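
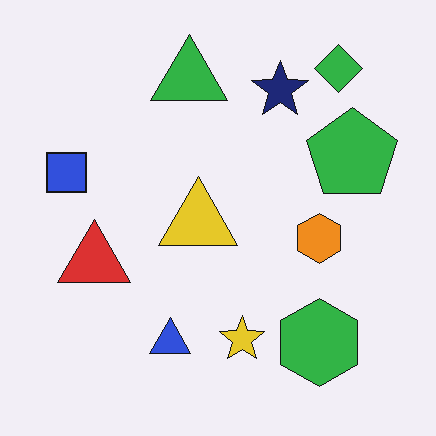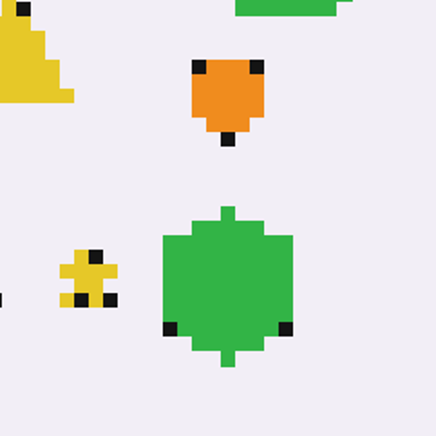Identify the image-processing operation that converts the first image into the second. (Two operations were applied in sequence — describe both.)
The transformation is: pixelated into visible square blocks, then cropped tightly and scaled back up.

Shapes are reduced to large square blocks; fine edges and outlines are lost — a downscale-then-upscale (mosaic) effect. The visible shapes are larger and the field of view is narrower; shapes near the original edges may be partly or wholly outside the frame — a crop-and-rescale.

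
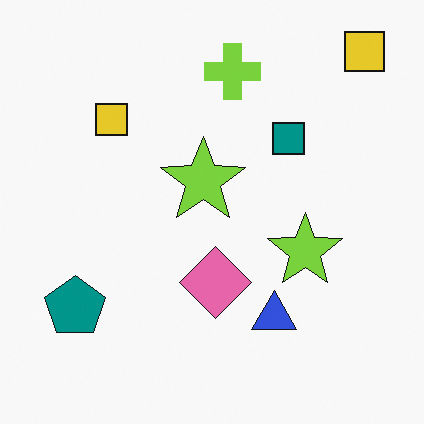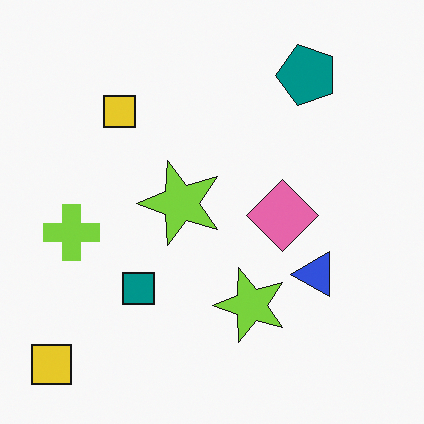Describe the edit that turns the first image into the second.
The image was transposed (reflected across the top-left ↔ bottom-right diagonal).

Shapes have swapped their row and column positions — what was in the top-right is now in the bottom-left — a diagonal reflection.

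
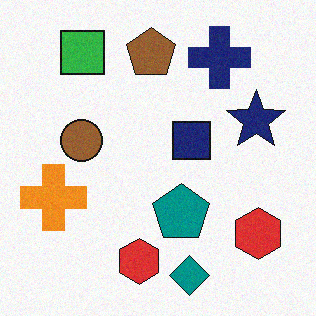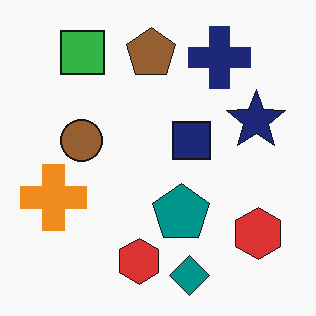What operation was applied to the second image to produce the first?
It was degraded with light additive noise.

Random speckle covers the whole image, including the flat background.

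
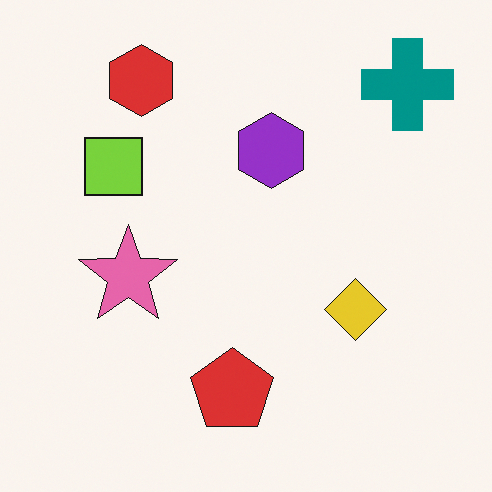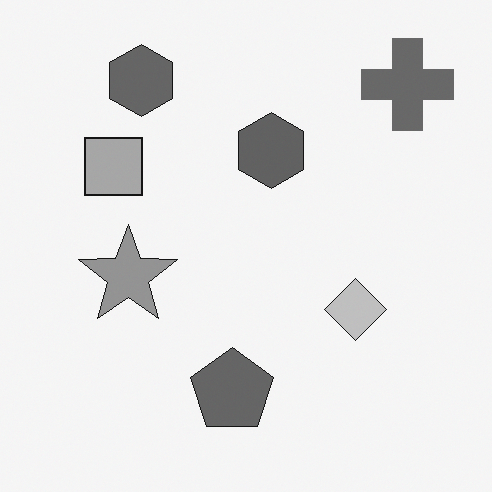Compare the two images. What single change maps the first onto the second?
The transformation is: converted to grayscale.

All color is removed — every shape is now a shade of grey.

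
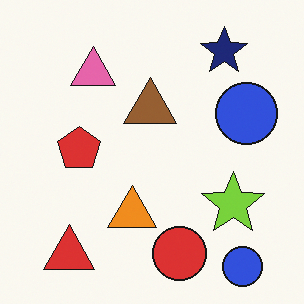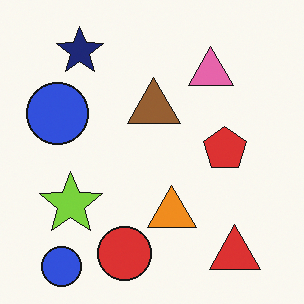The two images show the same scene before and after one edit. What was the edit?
The transformation is: flipped horizontally (left ↔ right).

The red triangle is in the bottom-left of the first image and the bottom-right of the second — shapes on opposite sides of the vertical midline have swapped in a mirror flip.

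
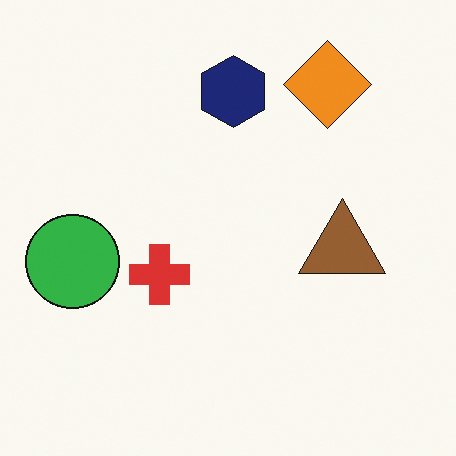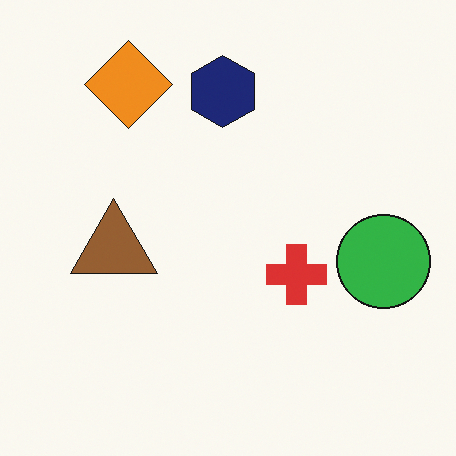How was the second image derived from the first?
Flipped horizontally (left ↔ right).

The green circle is in the left of the first image and the right of the second — shapes on opposite sides of the vertical midline have swapped in a mirror flip.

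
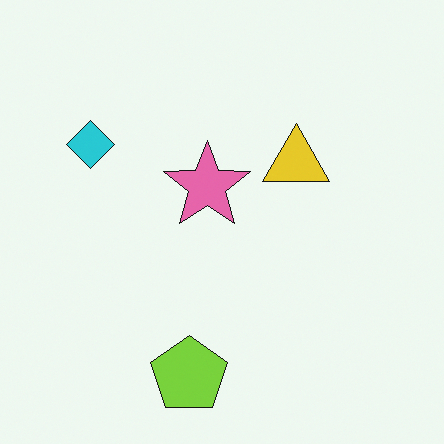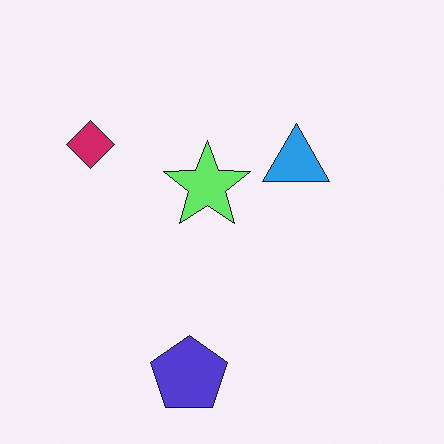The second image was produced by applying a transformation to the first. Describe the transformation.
The image was hue-shifted noticeably.

Every shape's color has rotated by the same amount around the hue wheel — a uniform hue shift.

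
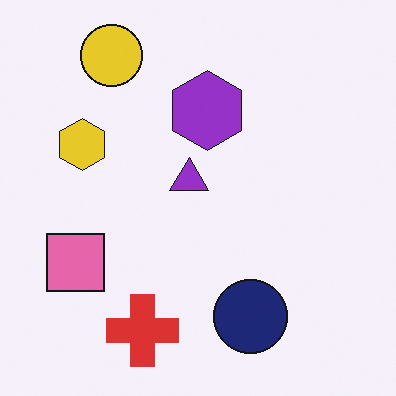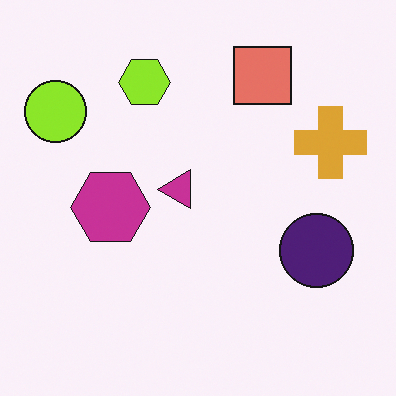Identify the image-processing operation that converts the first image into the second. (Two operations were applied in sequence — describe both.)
It was transposed (reflected across the top-left ↔ bottom-right diagonal), then hue-shifted slightly.

Shapes have swapped their row and column positions — what was in the top-right is now in the bottom-left — a diagonal reflection. Every shape's color has rotated by the same amount around the hue wheel — a uniform hue shift.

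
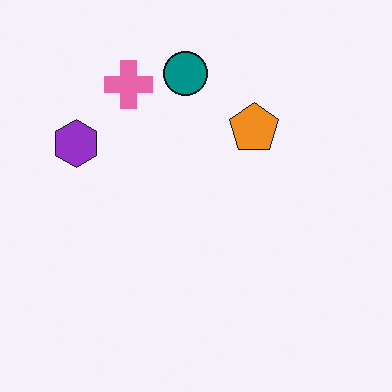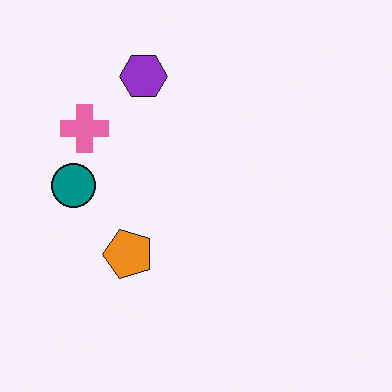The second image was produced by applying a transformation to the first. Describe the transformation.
The image was transposed (reflected across the top-left ↔ bottom-right diagonal).

Shapes have swapped their row and column positions — what was in the top-right is now in the bottom-left — a diagonal reflection.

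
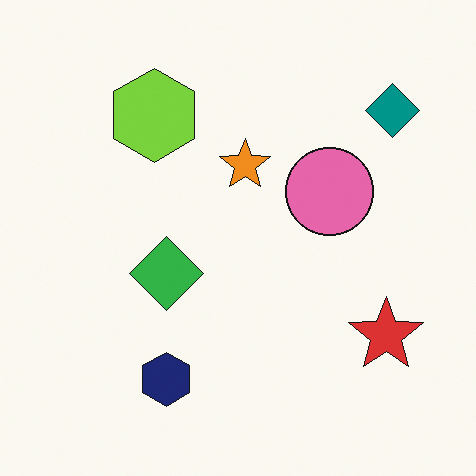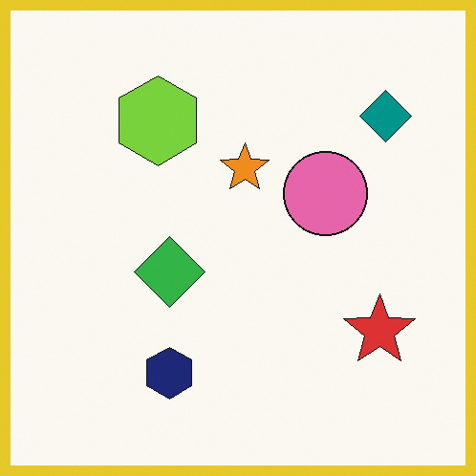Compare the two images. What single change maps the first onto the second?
Framed with a yellow border.

A solid yellow frame runs around the edge of the second image, with the content slightly shrunk inside it.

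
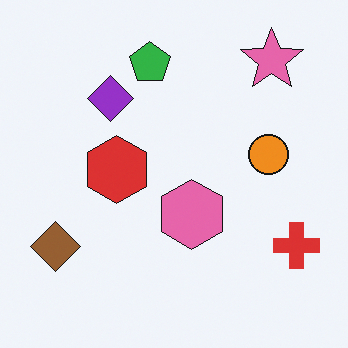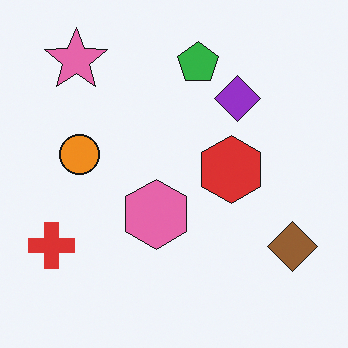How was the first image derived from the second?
The image was flipped horizontally (left ↔ right).

The red cross is in the bottom-left of the second image and the bottom-right of the first — shapes on opposite sides of the vertical midline have swapped in a mirror flip.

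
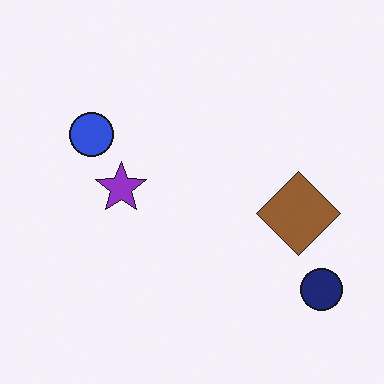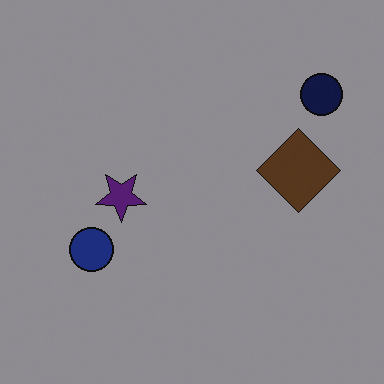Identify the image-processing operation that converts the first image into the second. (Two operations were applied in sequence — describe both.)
The second image is the first flipped vertically (top ↔ bottom), then noticeably darkened.

The navy circle is in the bottom-right of the first image and the top-right of the second — shapes on opposite sides of the horizontal midline have swapped in a mirror flip. Every pixel — background and shapes alike — is uniformly darkened.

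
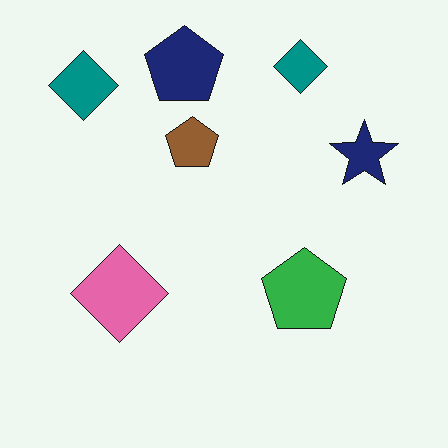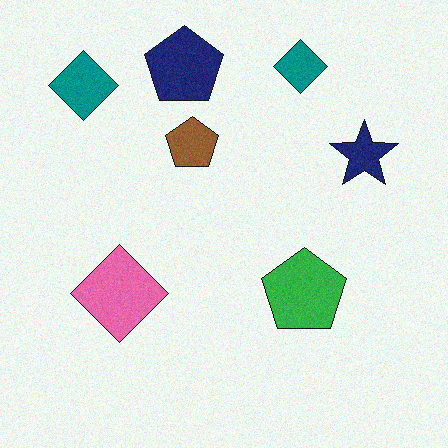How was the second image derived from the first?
The transformation is: degraded with subtle gaussian noise.

Random speckle covers the whole image, including the flat background.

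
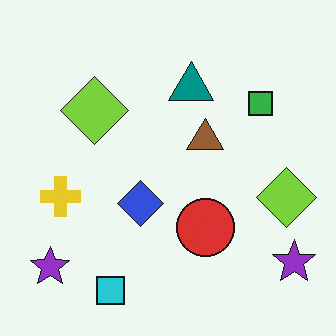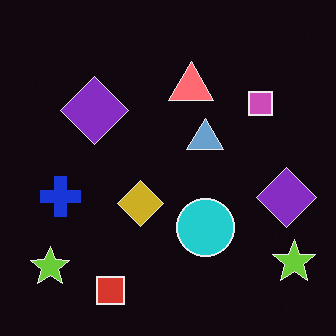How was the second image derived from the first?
Color-inverted (negative).

The light background has become dark and every shape's color is its complement — a photographic negative.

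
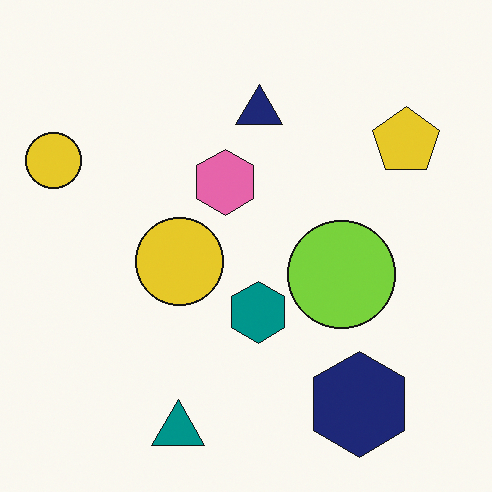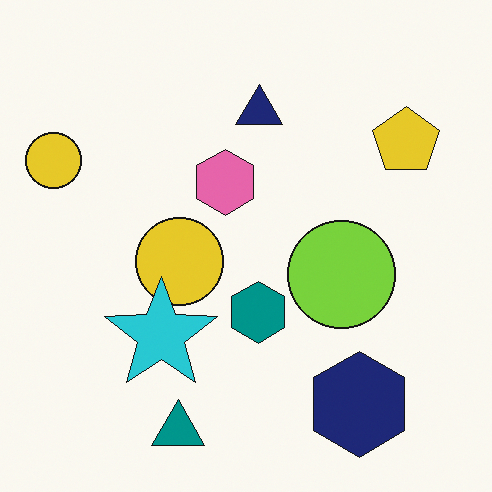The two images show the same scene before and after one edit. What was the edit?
This is the original image overlaid with an additional cyan star.

A cyan star appears in the second image that is absent from the first.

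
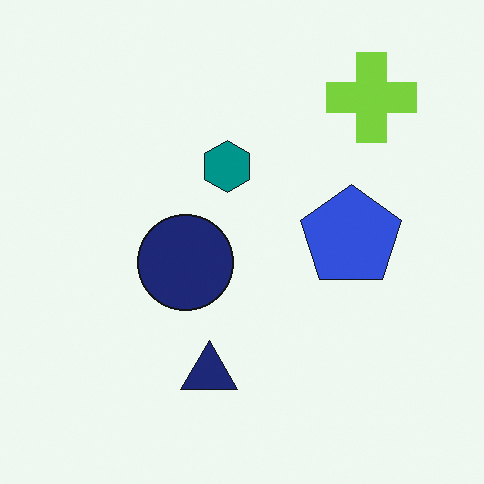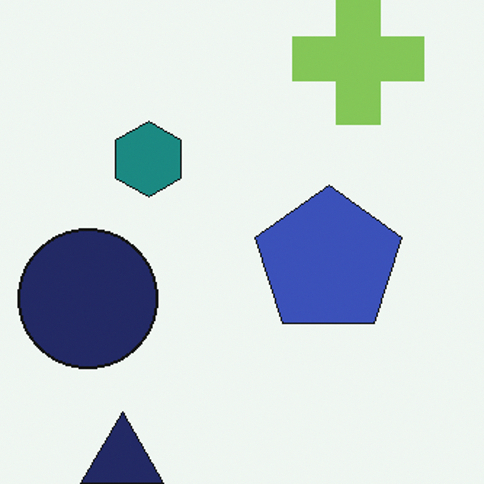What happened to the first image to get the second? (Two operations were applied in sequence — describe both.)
The transformation is: cropped slightly and scaled back up, then slightly desaturated.

The visible shapes are larger and the field of view is narrower; shapes near the original edges may be partly or wholly outside the frame — a crop-and-rescale. All colors are more muted and greyish — a global saturation change.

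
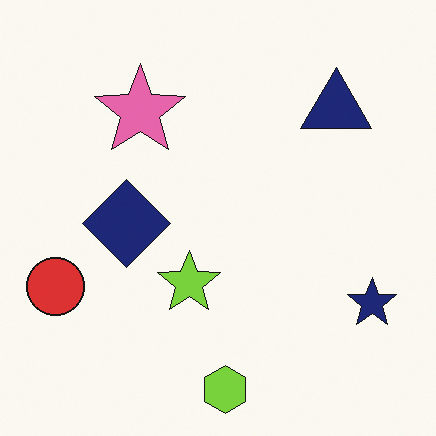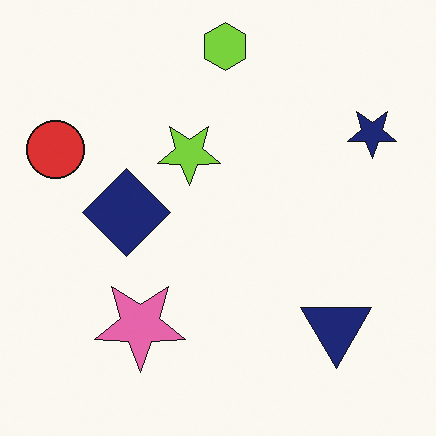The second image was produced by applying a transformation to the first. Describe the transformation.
This is the original image flipped vertically (top ↔ bottom).

The lime hexagon is in the bottom of the first image and the top of the second — shapes on opposite sides of the horizontal midline have swapped in a mirror flip.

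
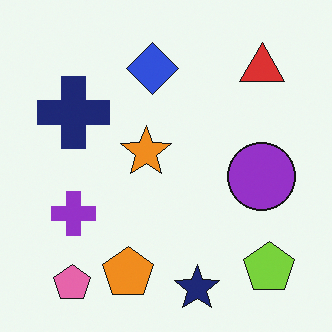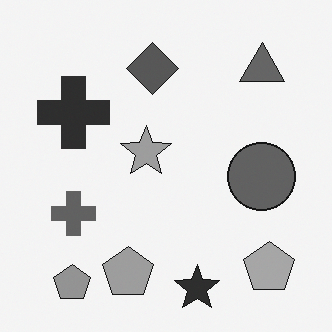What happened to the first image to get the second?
It was converted to grayscale.

All color is removed — every shape is now a shade of grey.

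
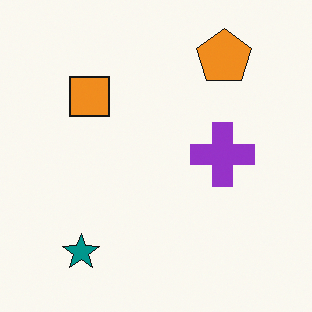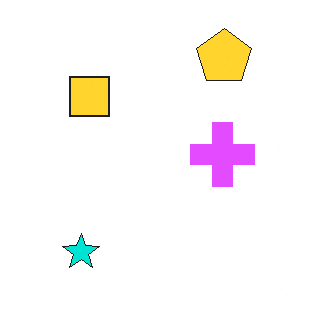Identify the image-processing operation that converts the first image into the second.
Noticeably brightened.

Every pixel — background and shapes alike — is uniformly brightened.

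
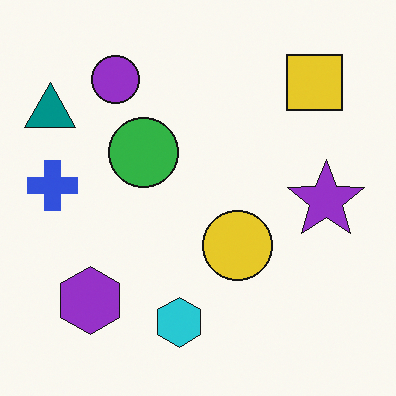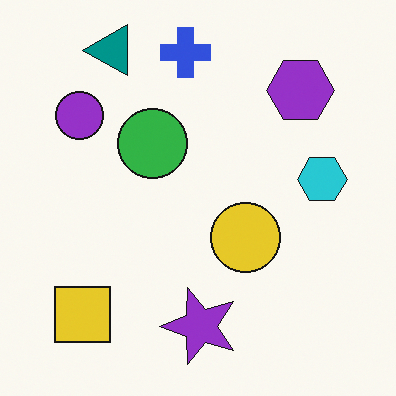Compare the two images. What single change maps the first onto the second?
It was transposed (reflected across the top-left ↔ bottom-right diagonal).

Shapes have swapped their row and column positions — what was in the top-right is now in the bottom-left — a diagonal reflection.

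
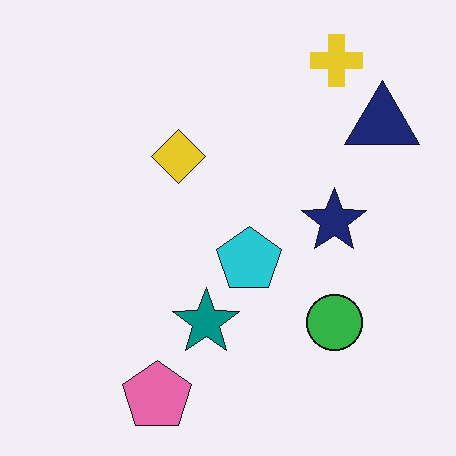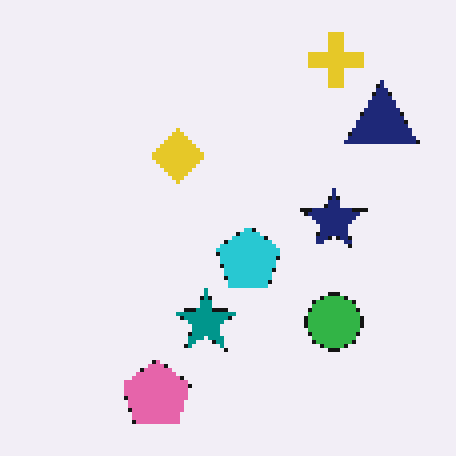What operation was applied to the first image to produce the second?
The image was lightly pixelated (a mild mosaic effect).

Shapes are reduced to large square blocks; fine edges and outlines are lost — a downscale-then-upscale (mosaic) effect.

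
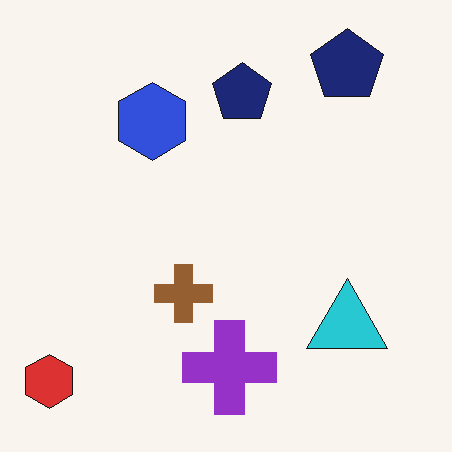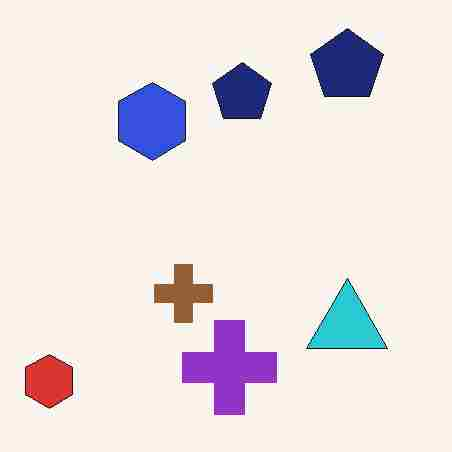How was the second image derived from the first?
This is the original image heavily JPEG-compressed with obvious blocking artifacts.

Blocky 8×8 compression artifacts appear around shape edges and the flat background shows ringing — characteristic JPEG degradation.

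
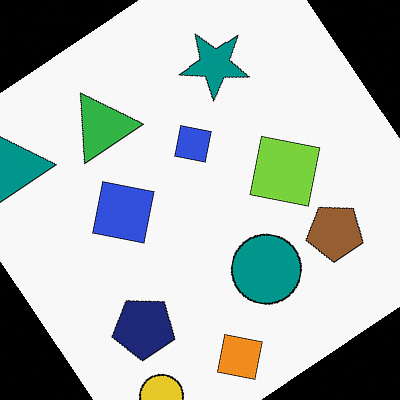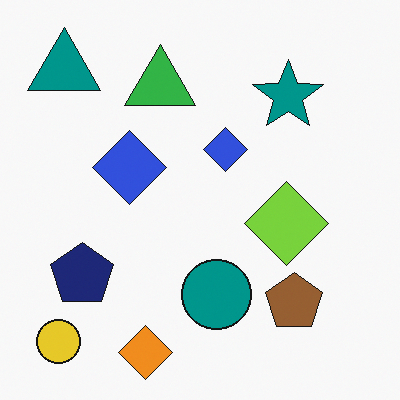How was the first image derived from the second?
It was rotated counter-clockwise by a large amount — several tens of degrees.

Every shape is tilted by the same angle and the image corners show triangular fill wedges — a whole-image rotation by a non-right angle.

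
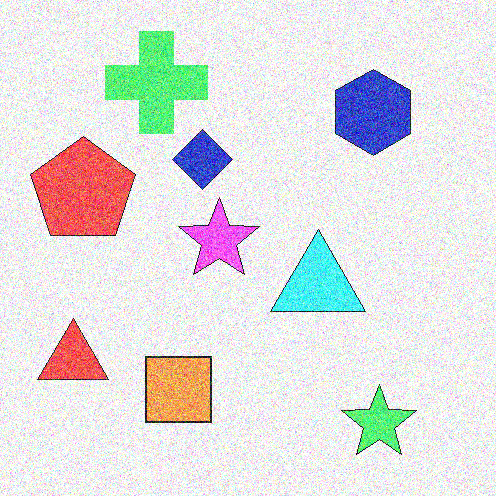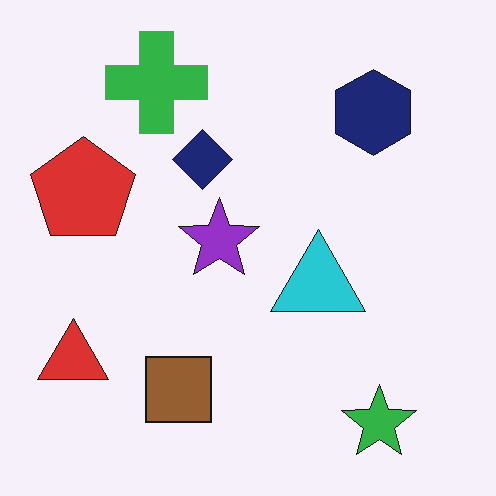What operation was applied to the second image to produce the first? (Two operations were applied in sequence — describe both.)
The image was brightened a lot, then degraded with a thick layer of grain.

Every pixel — background and shapes alike — is uniformly brightened. Random speckle covers the whole image, including the flat background.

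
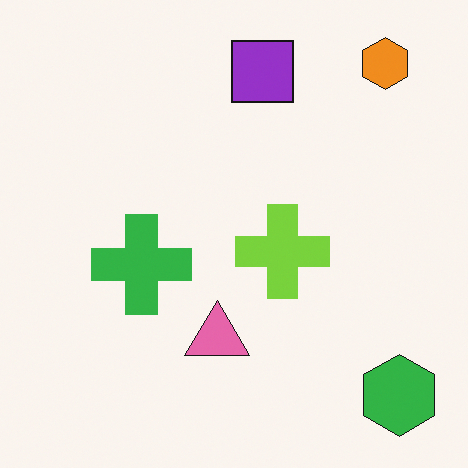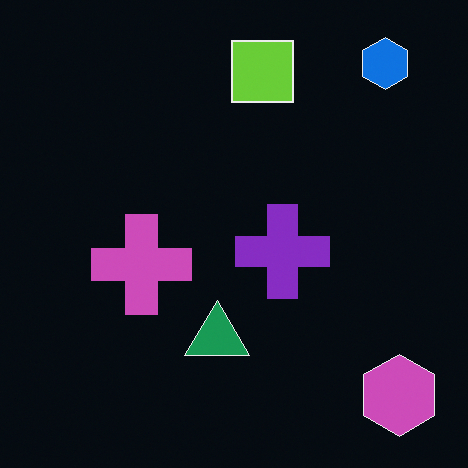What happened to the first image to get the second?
It was color-inverted (negative).

The light background has become dark and every shape's color is its complement — a photographic negative.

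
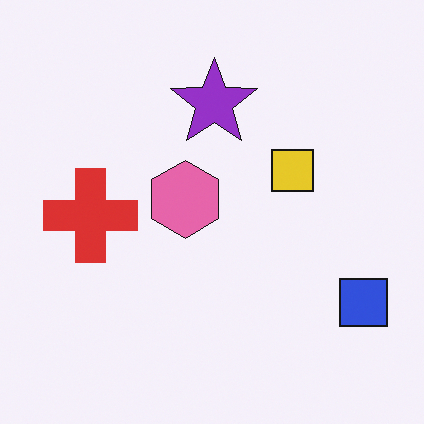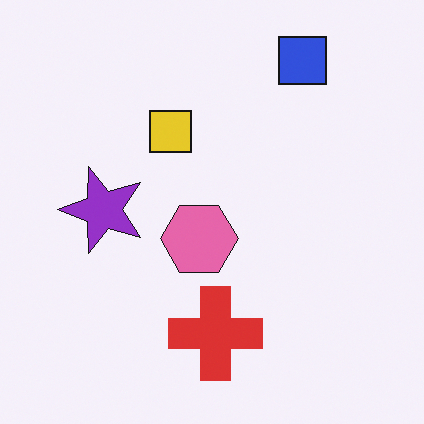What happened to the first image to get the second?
The image was rotated 90° counter-clockwise.

The blue square sits in the bottom-right of the first image and the top-right of the second — consistent with a whole-image 90° counter-clockwise rotation.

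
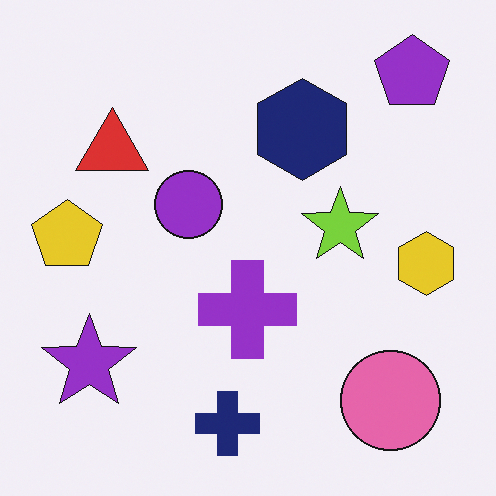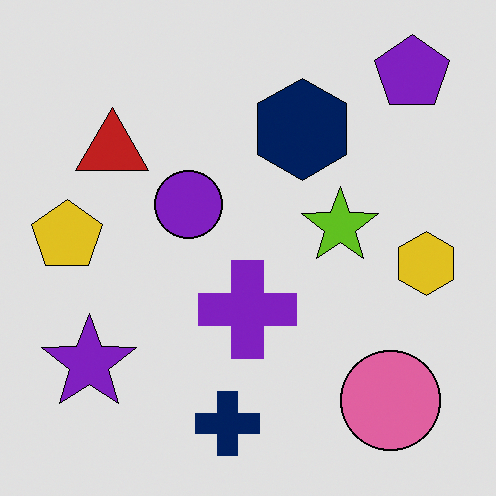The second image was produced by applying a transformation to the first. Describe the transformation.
This is the original image posterized to a reduced palette.

Each flat color has snapped to a coarser quantized level — most visibly, the near-white background has dropped to a flat grey.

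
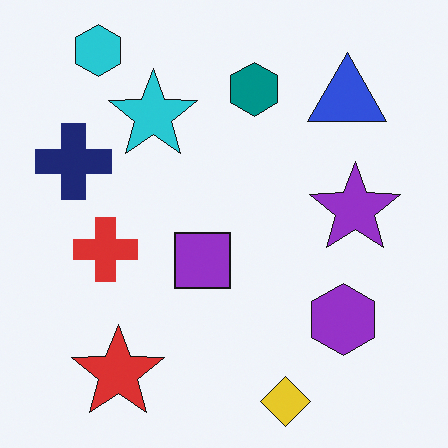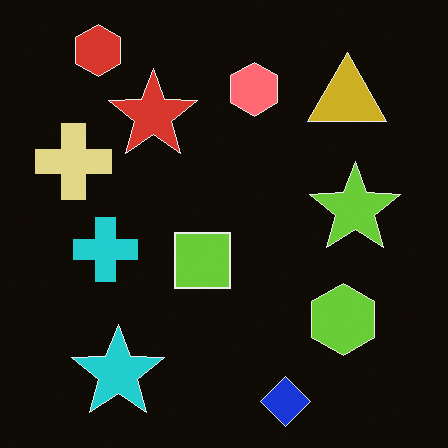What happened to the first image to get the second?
The transformation is: color-inverted (negative).

The light background has become dark and every shape's color is its complement — a photographic negative.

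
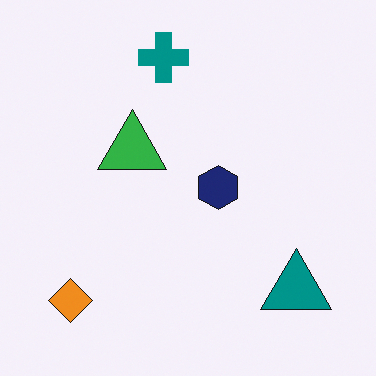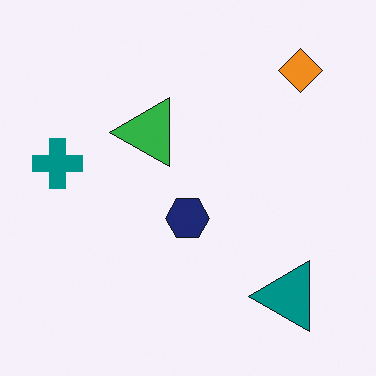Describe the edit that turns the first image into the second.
Transposed (reflected across the top-left ↔ bottom-right diagonal).

Shapes have swapped their row and column positions — what was in the top-right is now in the bottom-left — a diagonal reflection.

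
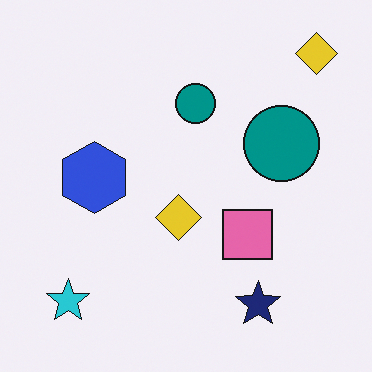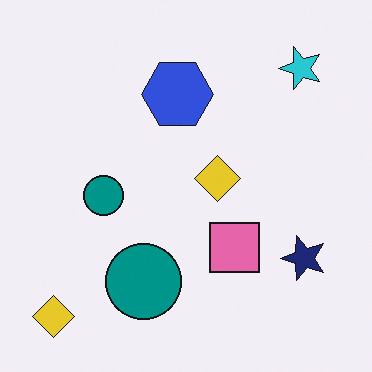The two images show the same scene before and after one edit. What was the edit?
This is the original image transposed (reflected across the top-left ↔ bottom-right diagonal).

Shapes have swapped their row and column positions — what was in the top-right is now in the bottom-left — a diagonal reflection.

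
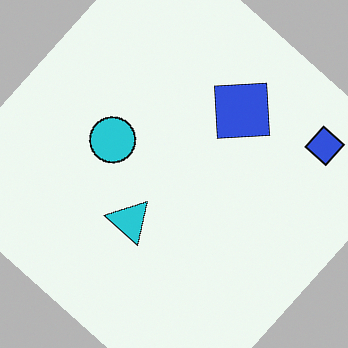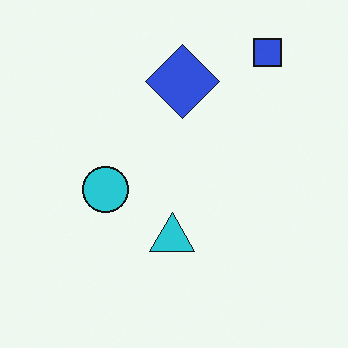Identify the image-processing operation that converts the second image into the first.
The transformation is: rotated clockwise by a large amount — several tens of degrees.

Every shape is tilted by the same angle and the image corners show triangular fill wedges — a whole-image rotation by a non-right angle.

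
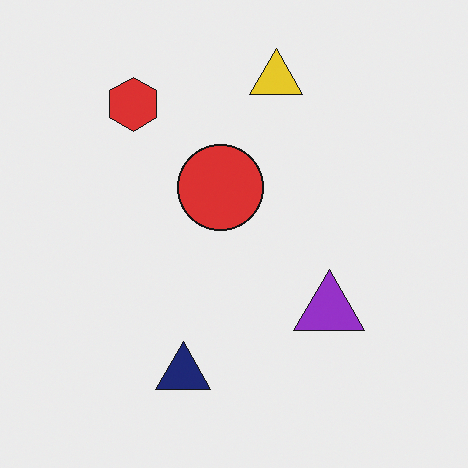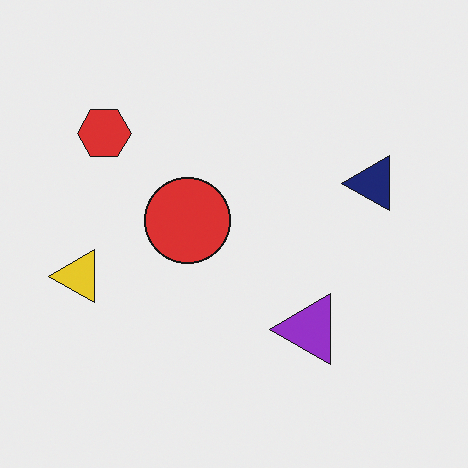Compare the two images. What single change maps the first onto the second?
The transformation is: transposed (reflected across the top-left ↔ bottom-right diagonal).

Shapes have swapped their row and column positions — what was in the top-right is now in the bottom-left — a diagonal reflection.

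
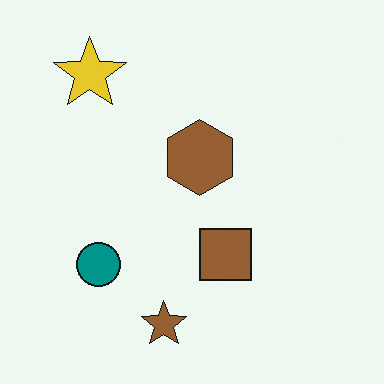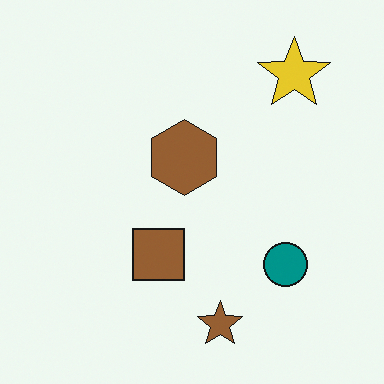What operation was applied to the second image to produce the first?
Flipped horizontally (left ↔ right).

The yellow star is in the top-right of the second image and the top-left of the first — shapes on opposite sides of the vertical midline have swapped in a mirror flip.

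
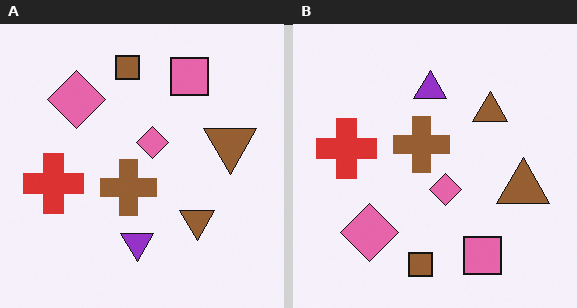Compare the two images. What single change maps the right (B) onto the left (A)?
This is the original image flipped vertically (top ↔ bottom).

The brown square is in the bottom of the right (B) image and the top of the left (A) — shapes on opposite sides of the horizontal midline have swapped in a mirror flip.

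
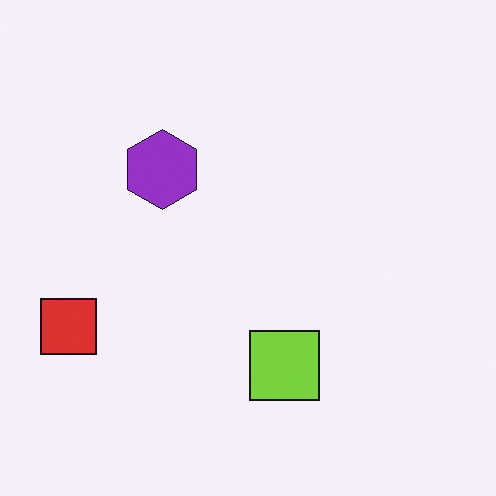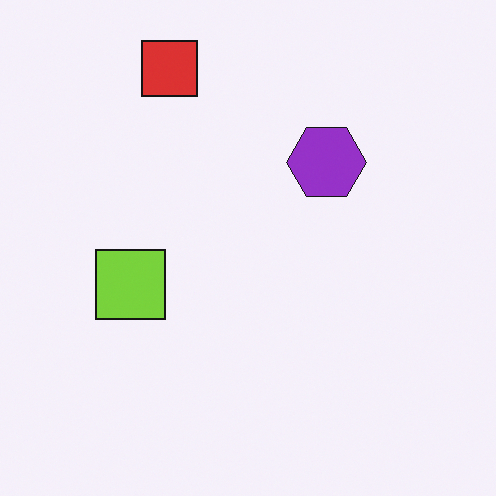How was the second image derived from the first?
This is the original image rotated 90° clockwise.

The red square sits in the left of the first image and the top of the second — consistent with a whole-image 90° clockwise rotation.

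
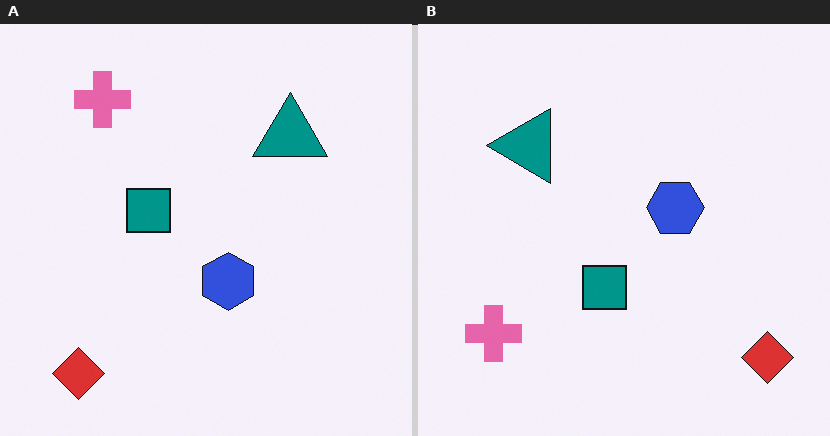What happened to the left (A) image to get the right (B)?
The image was rotated 90° counter-clockwise.

The red diamond sits in the bottom-left of the left (A) image and the bottom-right of the right (B) — consistent with a whole-image 90° counter-clockwise rotation.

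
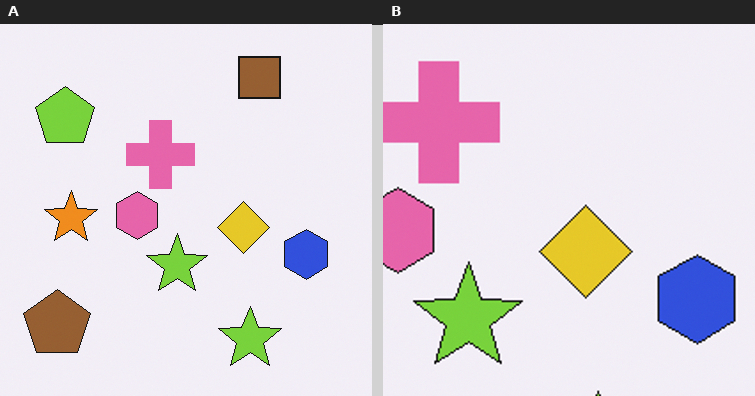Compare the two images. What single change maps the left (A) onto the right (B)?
It was cropped tightly and scaled back up.

The visible shapes are larger and the field of view is narrower; shapes near the original edges may be partly or wholly outside the frame — a crop-and-rescale.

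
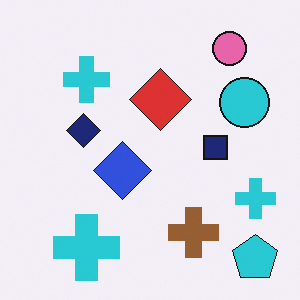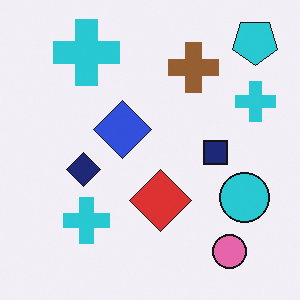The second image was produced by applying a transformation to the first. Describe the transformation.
The image was flipped vertically (top ↔ bottom).

The cyan pentagon is in the bottom-right of the first image and the top-right of the second — shapes on opposite sides of the horizontal midline have swapped in a mirror flip.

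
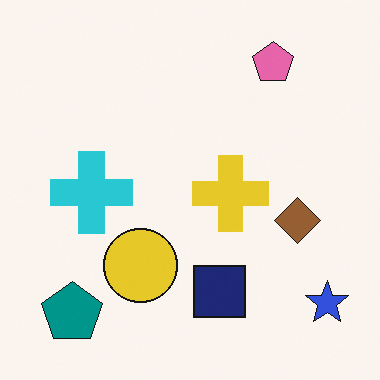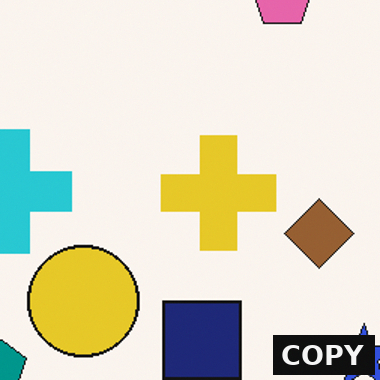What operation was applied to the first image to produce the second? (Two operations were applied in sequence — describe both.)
The second image is the first cropped to a modestly smaller region and rescaled, then watermarked with the text "COPY" in the lower-right corner.

The visible shapes are larger and the field of view is narrower; shapes near the original edges may be partly or wholly outside the frame — a crop-and-rescale. A dark label reading "COPY" appears in the lower-right corner.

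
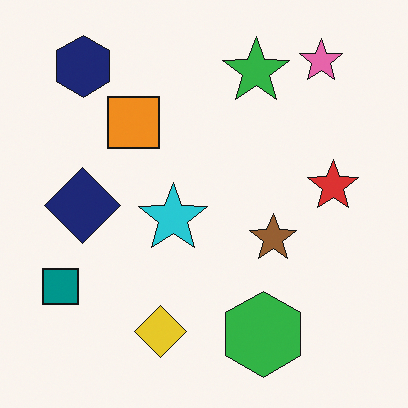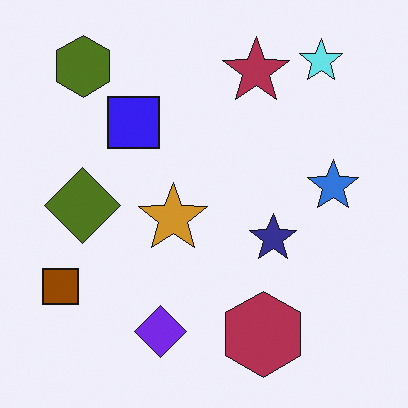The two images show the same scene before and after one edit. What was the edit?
Hue-shifted by a large amount.

Every shape's color has rotated by the same amount around the hue wheel — a uniform hue shift.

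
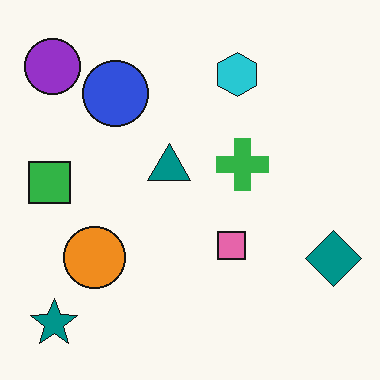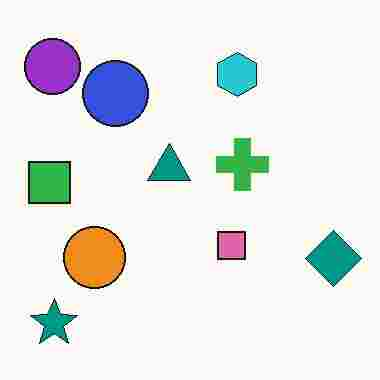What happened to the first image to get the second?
The transformation is: heavily JPEG-compressed with obvious blocking artifacts.

Blocky 8×8 compression artifacts appear around shape edges and the flat background shows ringing — characteristic JPEG degradation.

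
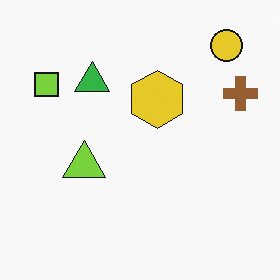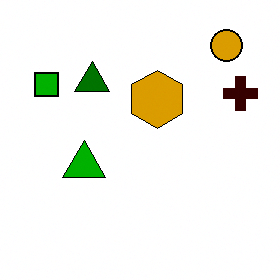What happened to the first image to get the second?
It was given much higher contrast.

Tones are pushed away from mid-grey across the whole image — a global contrast change.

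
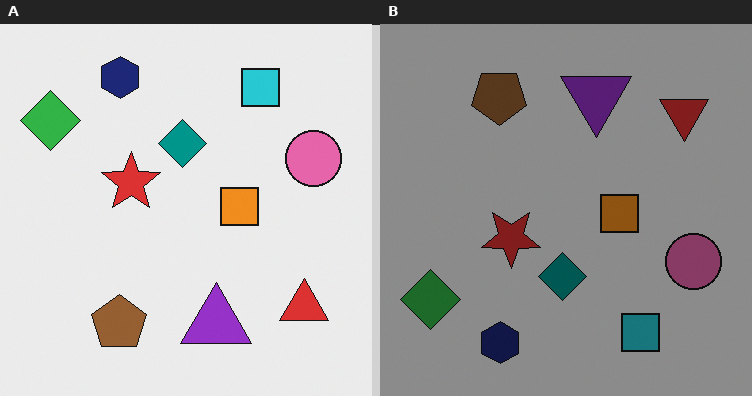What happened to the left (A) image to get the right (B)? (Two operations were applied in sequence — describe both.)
The transformation is: flipped vertically (top ↔ bottom), then noticeably darkened.

The navy hexagon is in the top-left of the left (A) image and the bottom-left of the right (B) — shapes on opposite sides of the horizontal midline have swapped in a mirror flip. Every pixel — background and shapes alike — is uniformly darkened.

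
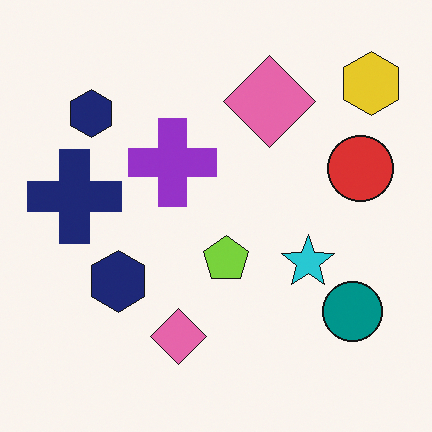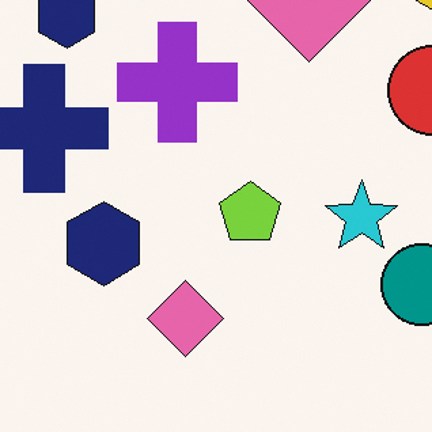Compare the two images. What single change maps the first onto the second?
Cropped to a modestly smaller region and rescaled.

The visible shapes are larger and the field of view is narrower; shapes near the original edges may be partly or wholly outside the frame — a crop-and-rescale.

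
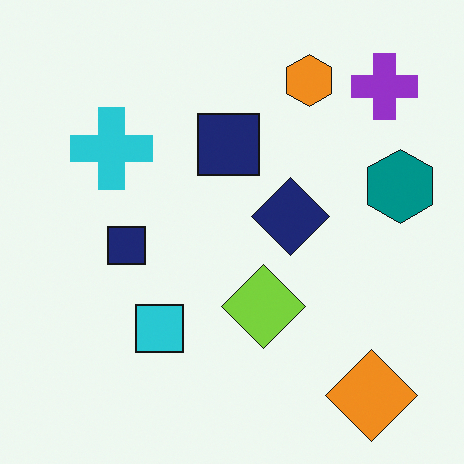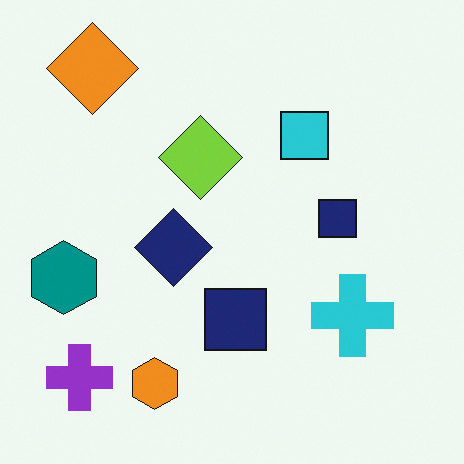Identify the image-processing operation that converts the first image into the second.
The transformation is: rotated 180°.

The orange diamond sits in the bottom-right of the first image and the top-left of the second — consistent with a whole-image 180° rotation.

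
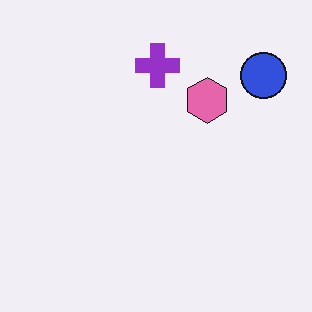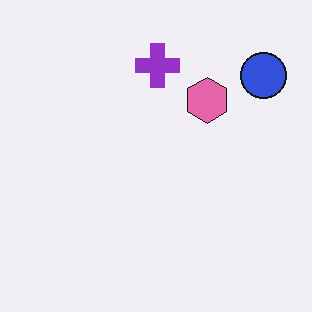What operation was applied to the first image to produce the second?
Given moderate JPEG compression.

Blocky 8×8 compression artifacts appear around shape edges and the flat background shows ringing — characteristic JPEG degradation.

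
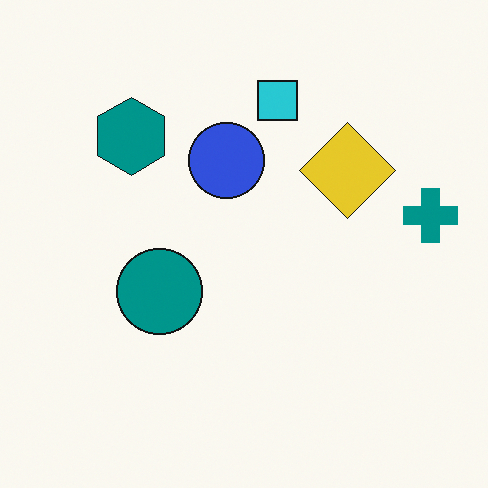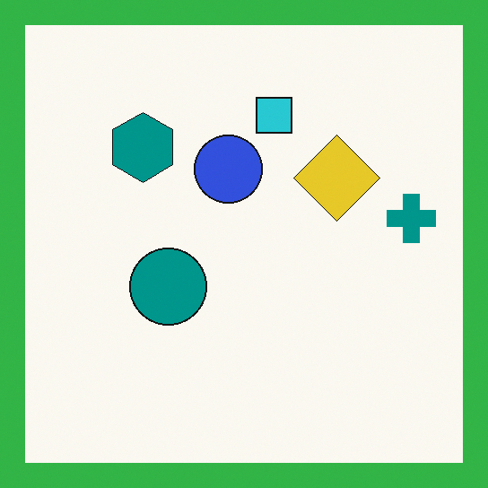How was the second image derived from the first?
It was framed with a green border.

A solid green frame runs around the edge of the second image, with the content slightly shrunk inside it.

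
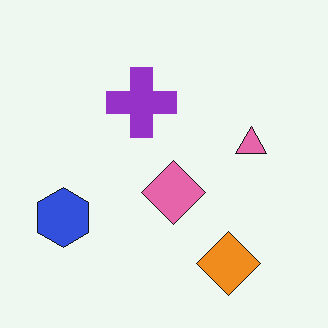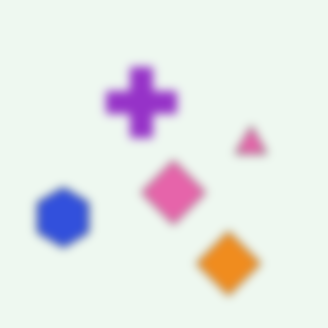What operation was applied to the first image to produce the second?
The image was moderately blurred.

Shape edges and outlines are uniformly softened across the whole image.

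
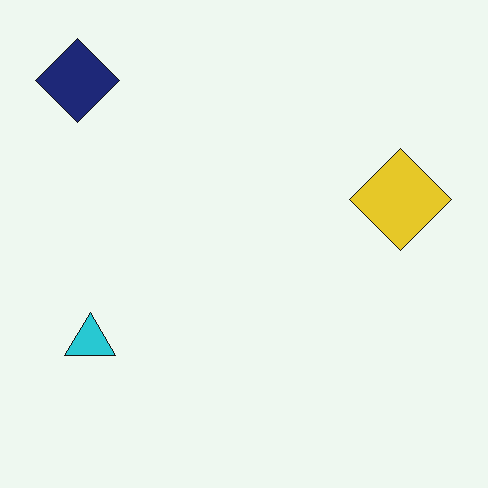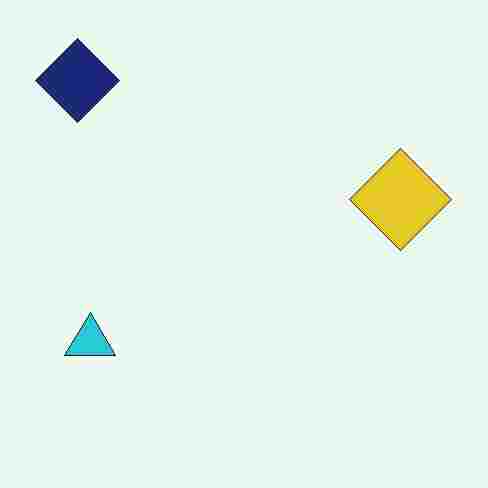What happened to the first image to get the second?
It was degraded with heavy JPEG compression.

Blocky 8×8 compression artifacts appear around shape edges and the flat background shows ringing — characteristic JPEG degradation.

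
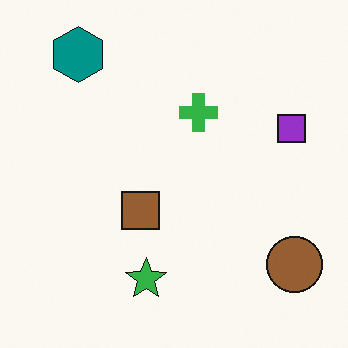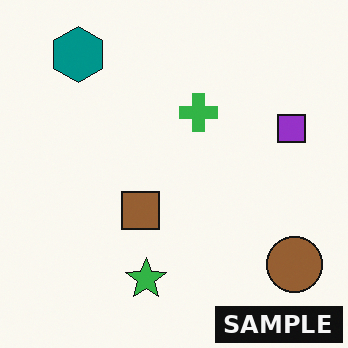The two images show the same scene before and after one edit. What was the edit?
The transformation is: watermarked with the text "SAMPLE" in the lower-right corner.

A dark label reading "SAMPLE" appears in the lower-right corner.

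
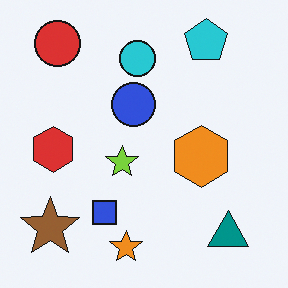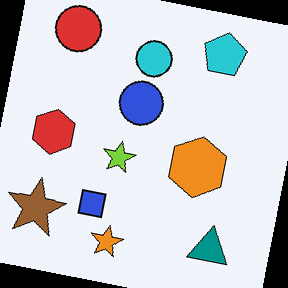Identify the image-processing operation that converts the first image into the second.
The image was rotated clockwise by a small amount.

Every shape is tilted by the same angle and the image corners show triangular fill wedges — a whole-image rotation by a non-right angle.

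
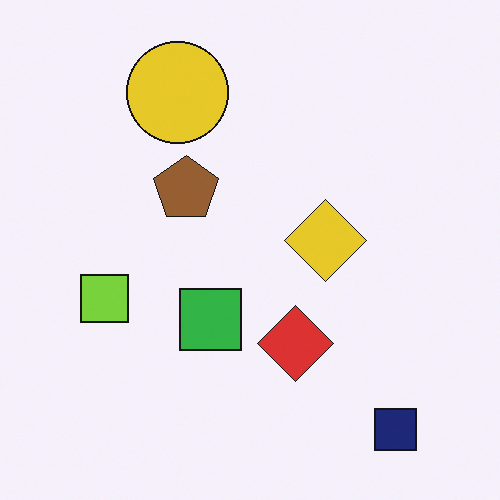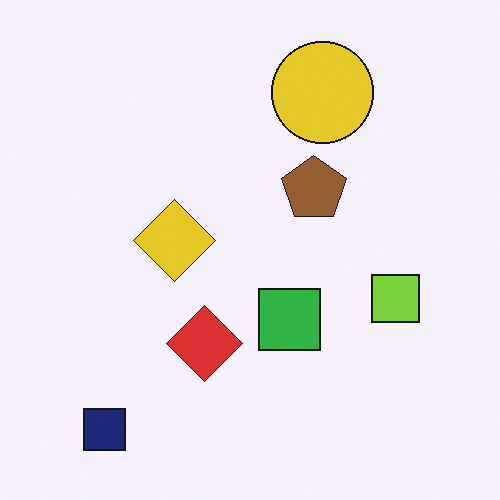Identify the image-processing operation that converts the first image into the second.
It was flipped horizontally (left ↔ right).

The lime square is in the left of the first image and the right of the second — shapes on opposite sides of the vertical midline have swapped in a mirror flip.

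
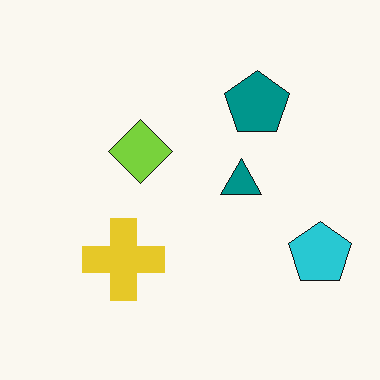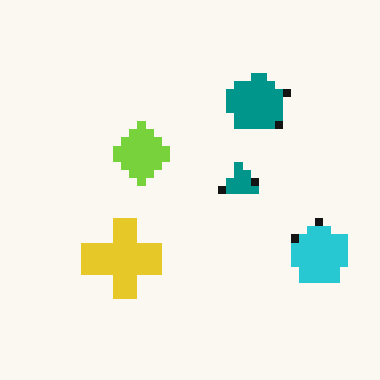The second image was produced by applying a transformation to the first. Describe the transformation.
Pixelated into visible square blocks.

Shapes are reduced to large square blocks; fine edges and outlines are lost — a downscale-then-upscale (mosaic) effect.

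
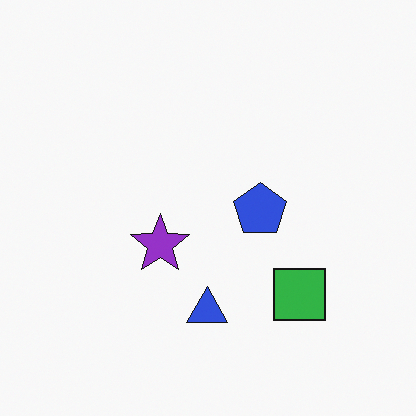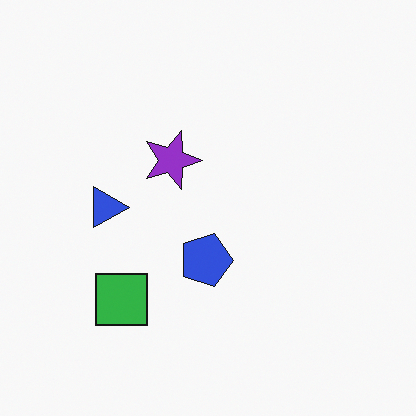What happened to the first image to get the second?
The transformation is: rotated 90° clockwise.

The green square sits in the bottom-right of the first image and the bottom-left of the second — consistent with a whole-image 90° clockwise rotation.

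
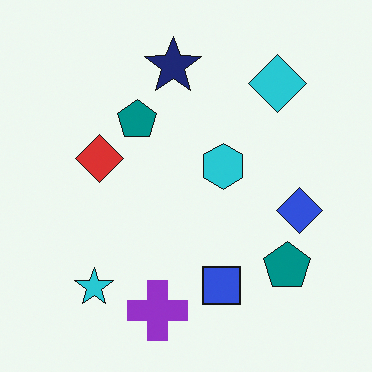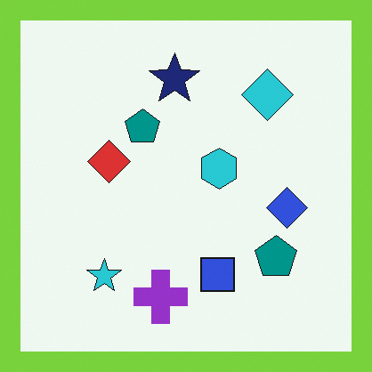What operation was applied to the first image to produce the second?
The second image is the first framed with a lime border.

A solid lime frame runs around the edge of the second image, with the content slightly shrunk inside it.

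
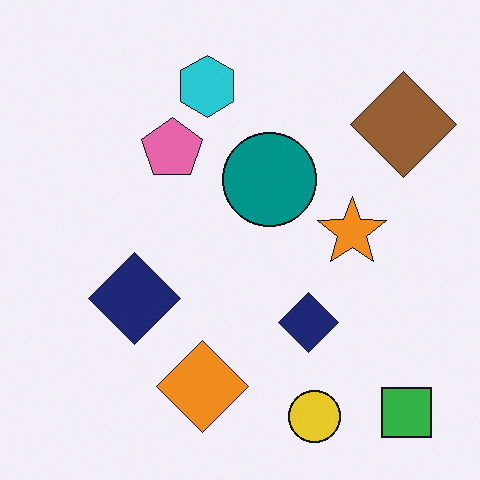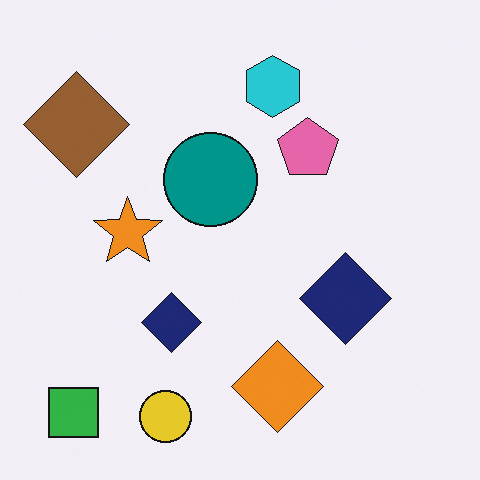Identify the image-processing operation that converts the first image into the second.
The transformation is: flipped horizontally (left ↔ right).

The green square is in the bottom-right of the first image and the bottom-left of the second — shapes on opposite sides of the vertical midline have swapped in a mirror flip.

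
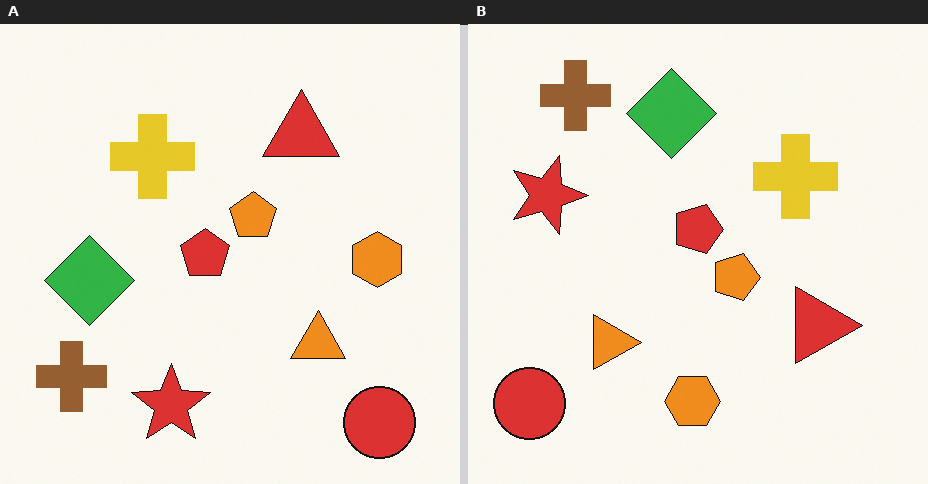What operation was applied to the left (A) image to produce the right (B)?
Rotated 90° clockwise.

The red circle sits in the bottom-right of the left (A) image and the bottom-left of the right (B) — consistent with a whole-image 90° clockwise rotation.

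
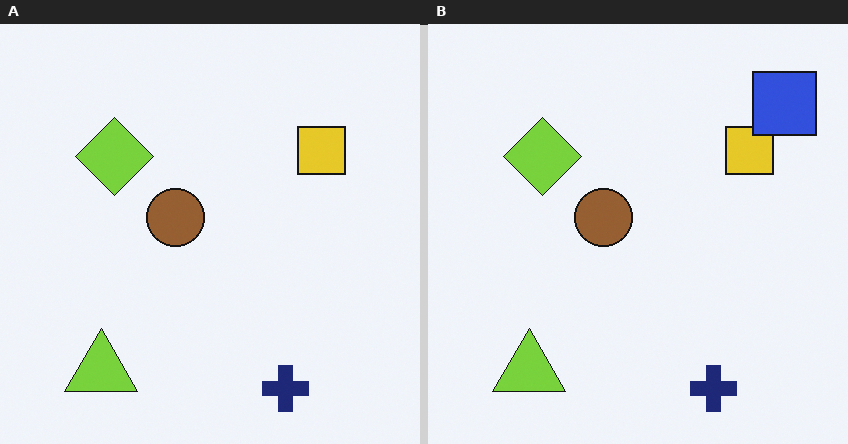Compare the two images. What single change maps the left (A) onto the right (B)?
The right (B) image is the left (A) overlaid with an additional blue square.

A blue square appears in the right (B) image that is absent from the left (A).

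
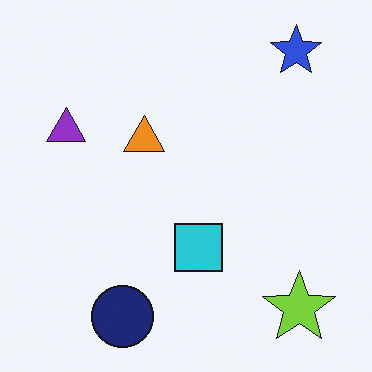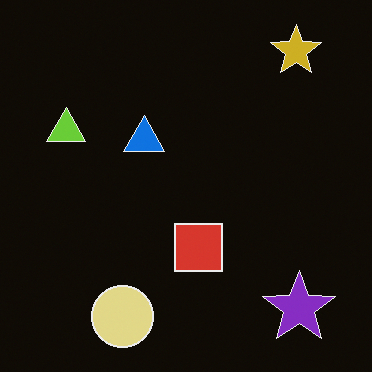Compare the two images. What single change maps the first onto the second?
The second image is the first color-inverted (negative).

The light background has become dark and every shape's color is its complement — a photographic negative.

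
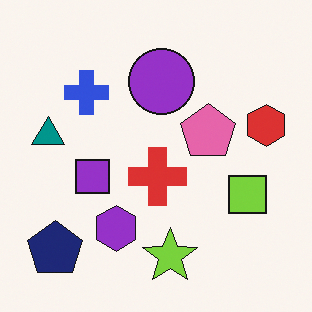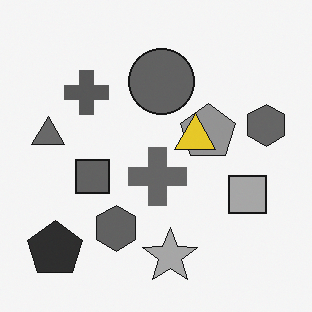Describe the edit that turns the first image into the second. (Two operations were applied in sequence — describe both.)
The transformation is: converted to grayscale, then overlaid with an additional yellow triangle.

All color is removed — every shape is now a shade of grey. A yellow triangle appears in the second image that is absent from the first.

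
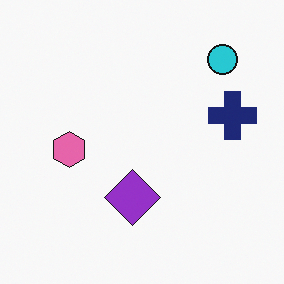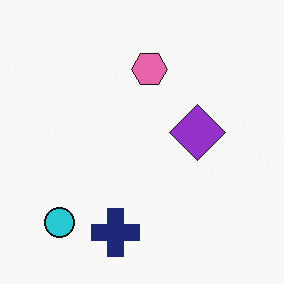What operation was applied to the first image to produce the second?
It was transposed (reflected across the top-left ↔ bottom-right diagonal).

Shapes have swapped their row and column positions — what was in the top-right is now in the bottom-left — a diagonal reflection.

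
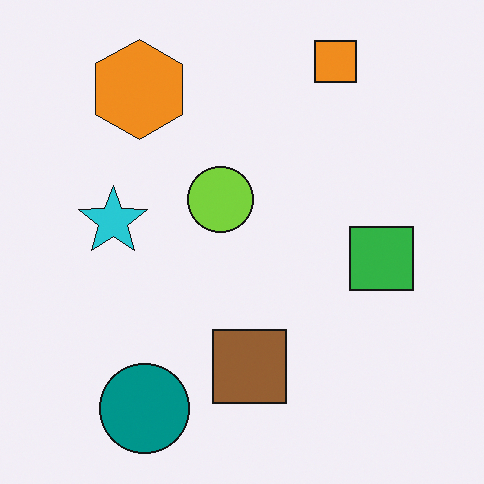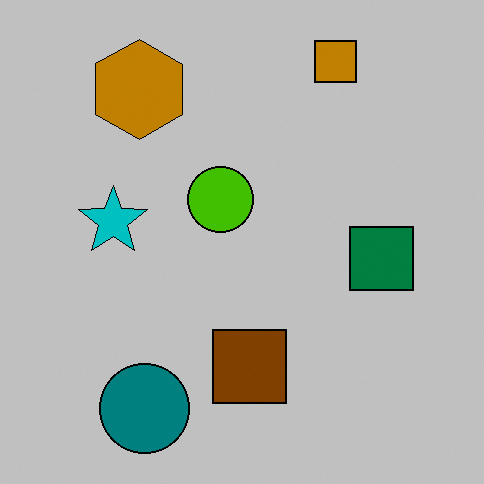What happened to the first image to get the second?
The second image is the first aggressively posterized.

Each flat color has snapped to a coarser quantized level — most visibly, the near-white background has dropped to a flat grey.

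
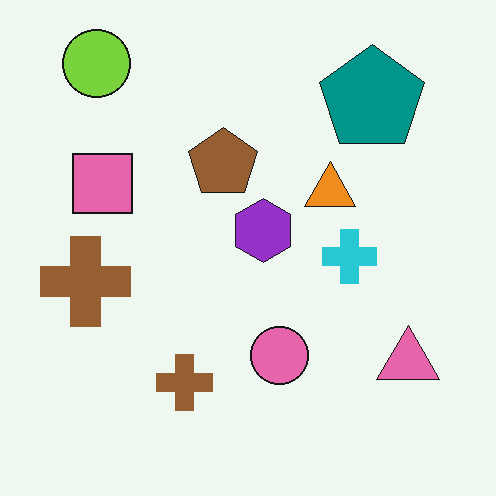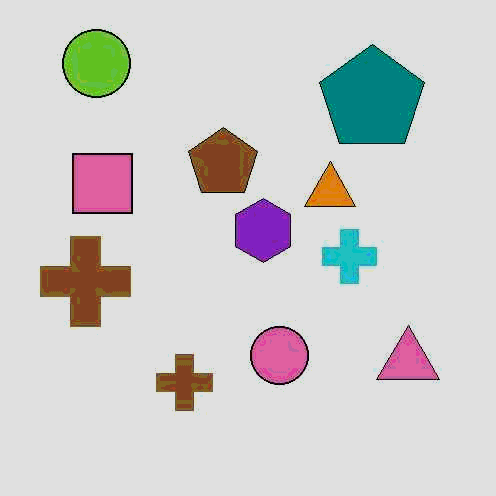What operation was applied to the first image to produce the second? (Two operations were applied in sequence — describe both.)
The transformation is: given moderate JPEG compression, then moderately posterized.

Blocky 8×8 compression artifacts appear around shape edges and the flat background shows ringing — characteristic JPEG degradation. Each flat color has snapped to a coarser quantized level — most visibly, the near-white background has dropped to a flat grey.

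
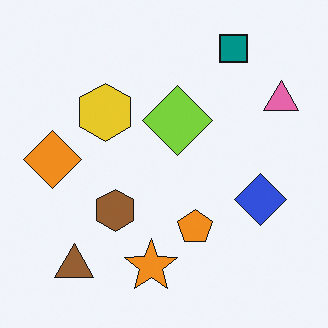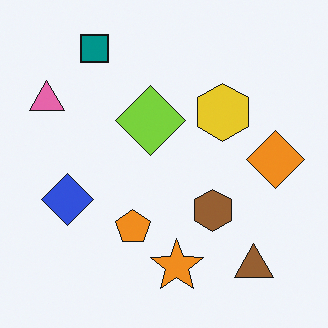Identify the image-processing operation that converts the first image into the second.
It was flipped horizontally (left ↔ right).

The pink triangle is in the top-right of the first image and the top-left of the second — shapes on opposite sides of the vertical midline have swapped in a mirror flip.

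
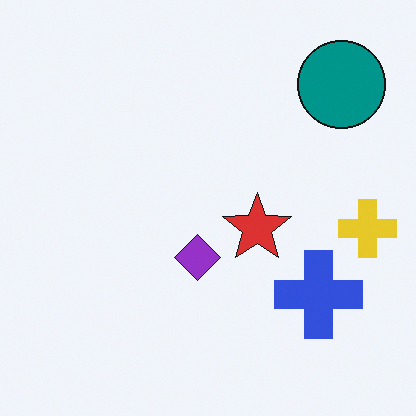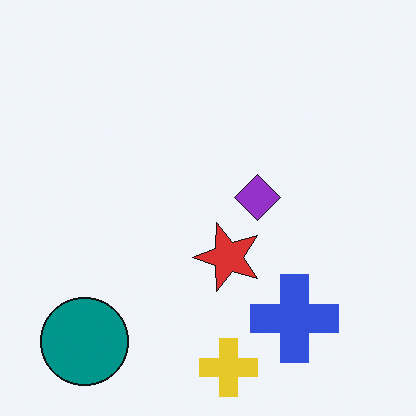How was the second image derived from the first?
It was transposed (reflected across the top-left ↔ bottom-right diagonal).

Shapes have swapped their row and column positions — what was in the top-right is now in the bottom-left — a diagonal reflection.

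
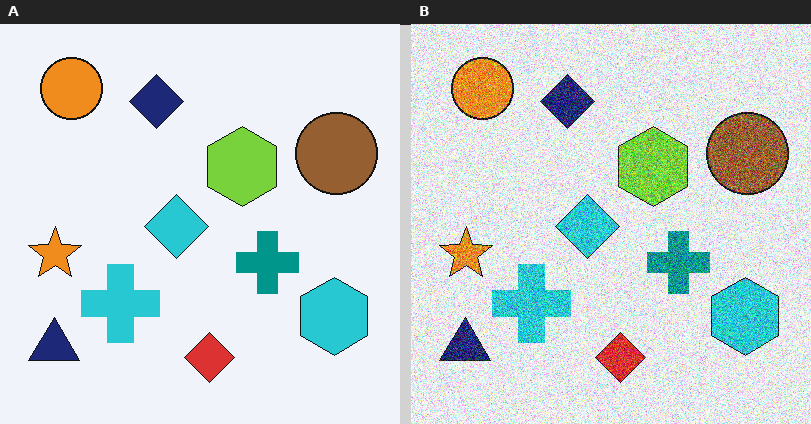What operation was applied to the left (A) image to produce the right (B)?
Degraded with a thick layer of grain.

Random speckle covers the whole image, including the flat background.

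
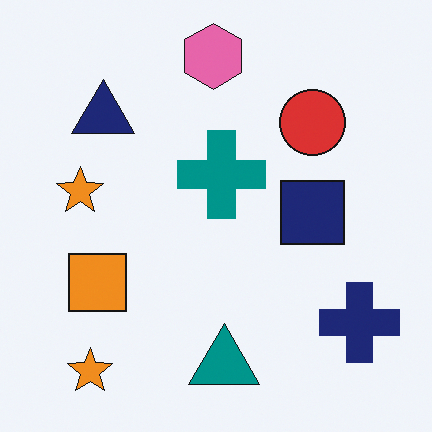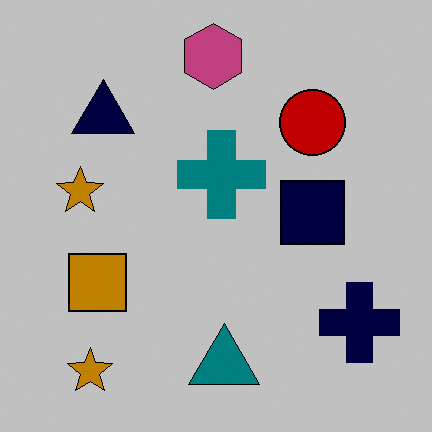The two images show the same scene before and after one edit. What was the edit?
The transformation is: aggressively posterized.

Each flat color has snapped to a coarser quantized level — most visibly, the near-white background has dropped to a flat grey.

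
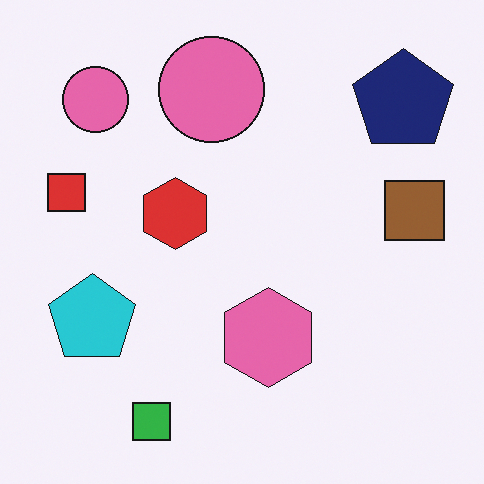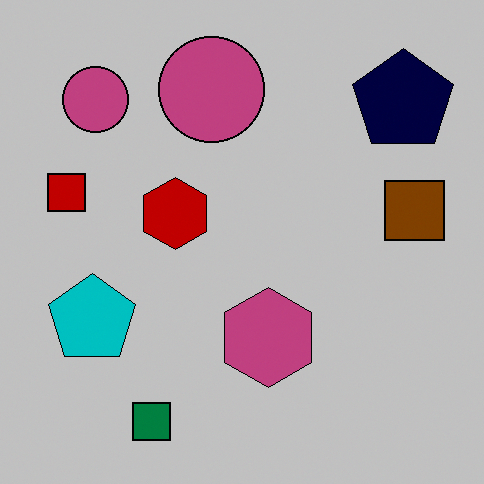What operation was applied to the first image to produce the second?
The image was aggressively posterized.

Each flat color has snapped to a coarser quantized level — most visibly, the near-white background has dropped to a flat grey.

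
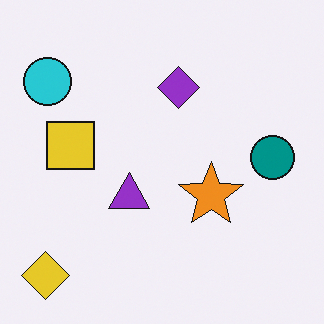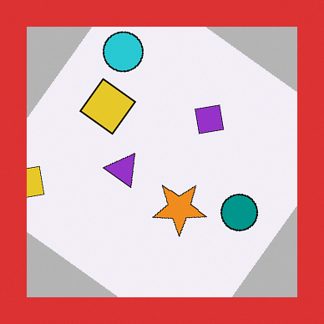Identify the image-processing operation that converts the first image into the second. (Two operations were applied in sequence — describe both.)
The second image is the first rotated clockwise by a large amount — several tens of degrees, then framed with a red border.

Every shape is tilted by the same angle and the image corners show triangular fill wedges — a whole-image rotation by a non-right angle. A solid red frame runs around the edge of the second image, with the content slightly shrunk inside it.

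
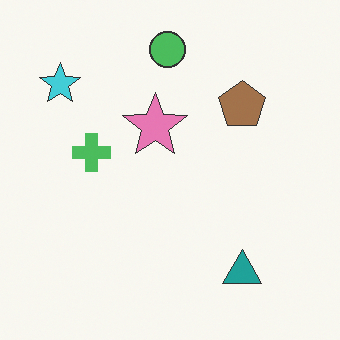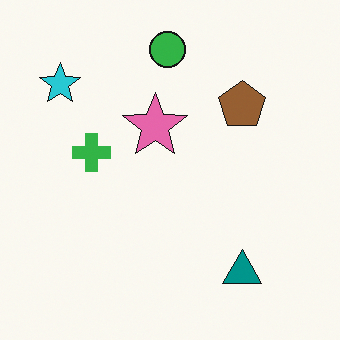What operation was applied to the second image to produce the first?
It was given slightly reduced contrast.

Tones are pushed toward mid-grey across the whole image — a global contrast change.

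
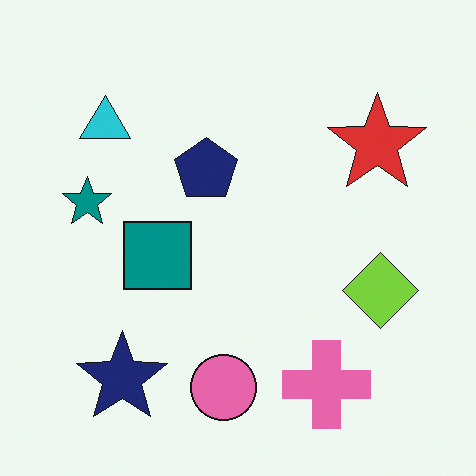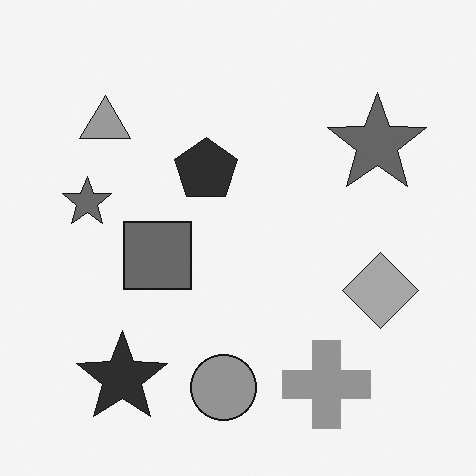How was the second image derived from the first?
Converted to grayscale.

All color is removed — every shape is now a shade of grey.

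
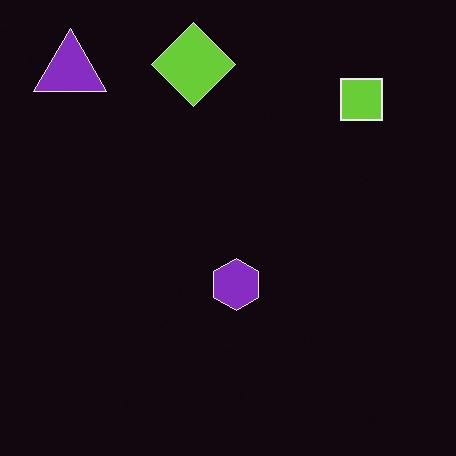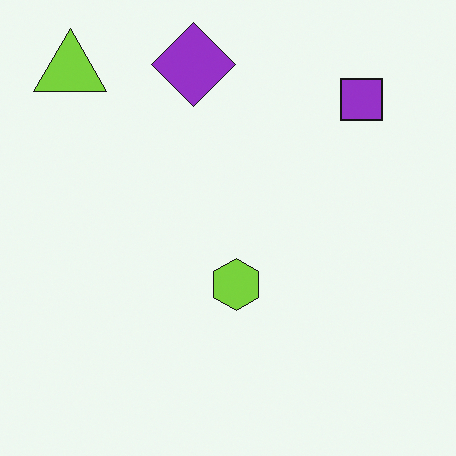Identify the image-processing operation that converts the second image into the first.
The image was color-inverted (negative).

The light background has become dark and every shape's color is its complement — a photographic negative.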